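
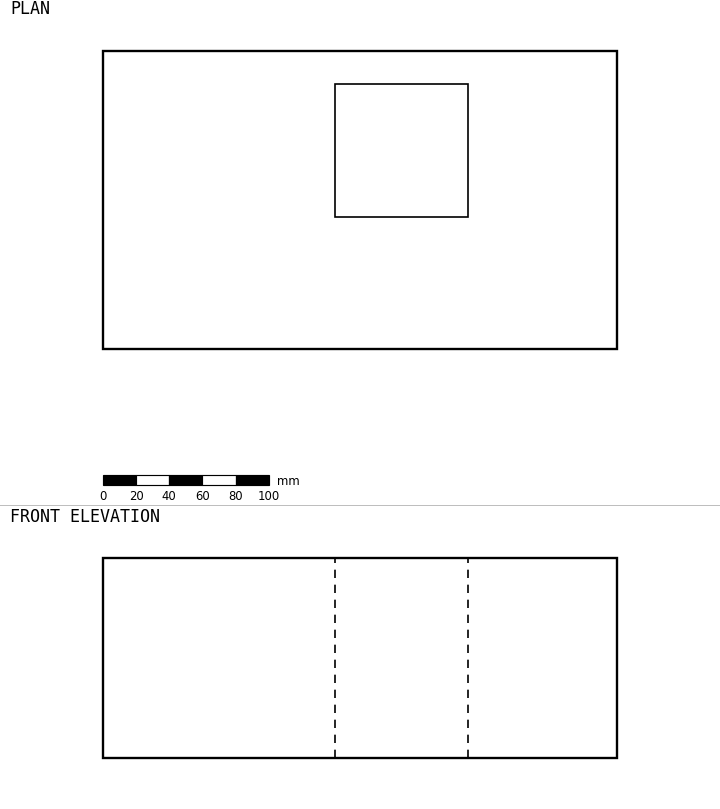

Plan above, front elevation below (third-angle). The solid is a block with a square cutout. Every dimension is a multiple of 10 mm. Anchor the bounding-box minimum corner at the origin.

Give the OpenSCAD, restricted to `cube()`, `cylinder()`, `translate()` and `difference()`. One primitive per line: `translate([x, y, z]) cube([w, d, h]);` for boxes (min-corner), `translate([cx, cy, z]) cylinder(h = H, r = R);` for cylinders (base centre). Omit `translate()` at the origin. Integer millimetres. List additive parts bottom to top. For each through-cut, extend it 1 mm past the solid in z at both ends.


difference() {
  cube([310, 180, 120]);
  translate([140, 80, -1]) cube([80, 80, 122]);
}


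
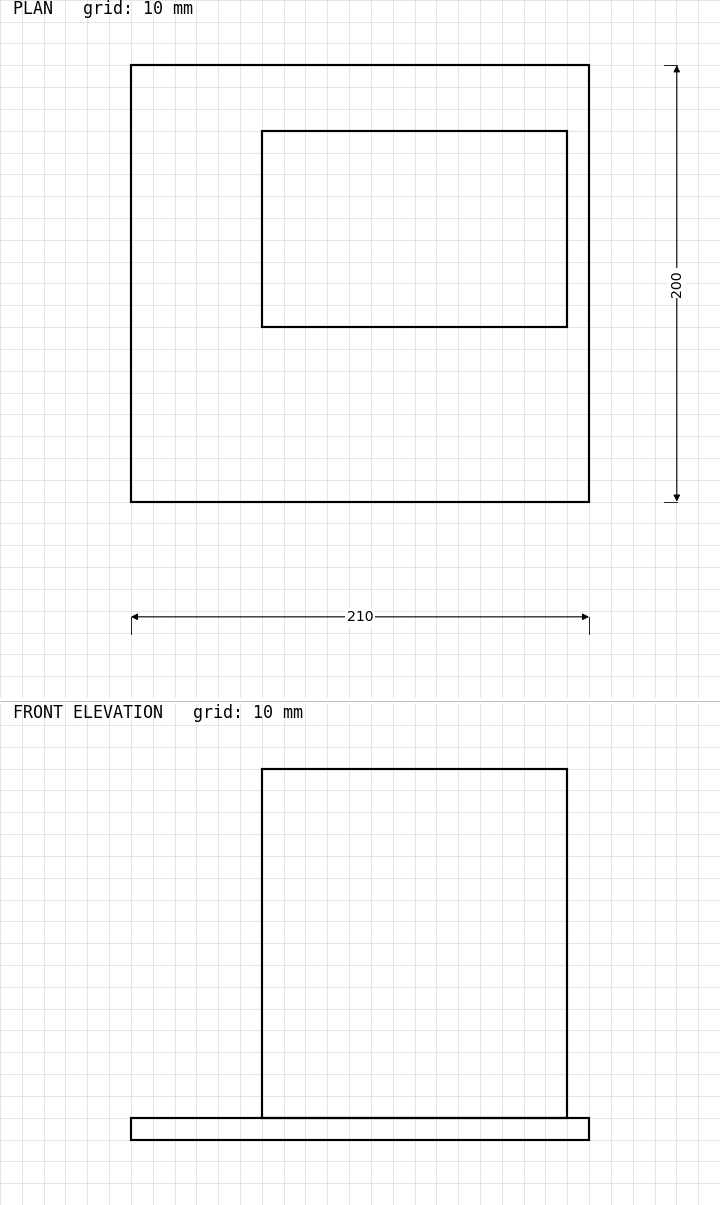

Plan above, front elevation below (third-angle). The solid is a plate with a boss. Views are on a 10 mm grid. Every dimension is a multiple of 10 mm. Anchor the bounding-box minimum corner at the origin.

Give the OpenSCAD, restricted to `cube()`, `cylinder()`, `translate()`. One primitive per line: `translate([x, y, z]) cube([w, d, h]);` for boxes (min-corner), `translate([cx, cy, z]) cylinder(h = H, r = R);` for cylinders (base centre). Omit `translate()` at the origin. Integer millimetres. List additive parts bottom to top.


cube([210, 200, 10]);
translate([60, 80, 10]) cube([140, 90, 160]);


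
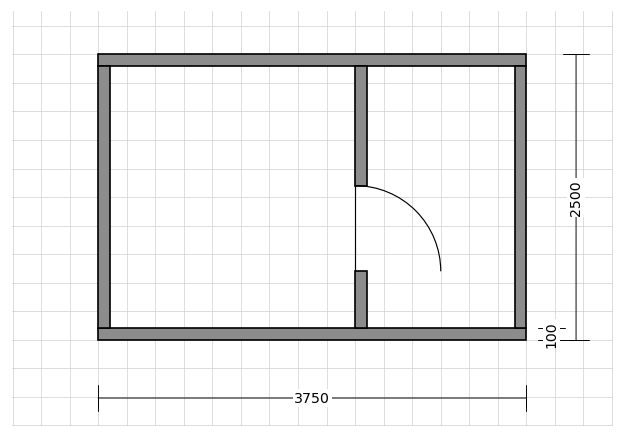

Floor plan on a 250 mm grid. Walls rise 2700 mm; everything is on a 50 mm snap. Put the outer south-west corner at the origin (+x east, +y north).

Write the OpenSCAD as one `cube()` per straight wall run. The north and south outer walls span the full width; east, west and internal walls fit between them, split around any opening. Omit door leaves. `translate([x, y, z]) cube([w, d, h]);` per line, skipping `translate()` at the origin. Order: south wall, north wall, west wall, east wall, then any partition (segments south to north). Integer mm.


cube([3750, 100, 2700]);
translate([0, 2400, 0]) cube([3750, 100, 2700]);
translate([0, 100, 0]) cube([100, 2300, 2700]);
translate([3650, 100, 0]) cube([100, 2300, 2700]);
translate([2250, 100, 0]) cube([100, 500, 2700]);
translate([2250, 1350, 0]) cube([100, 1050, 2700]);


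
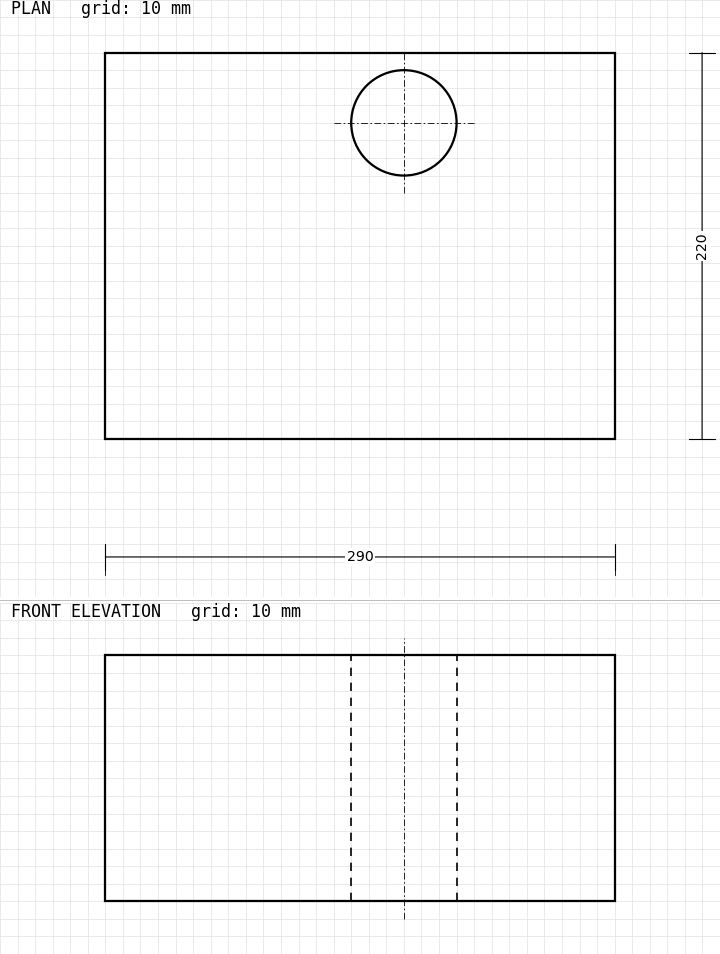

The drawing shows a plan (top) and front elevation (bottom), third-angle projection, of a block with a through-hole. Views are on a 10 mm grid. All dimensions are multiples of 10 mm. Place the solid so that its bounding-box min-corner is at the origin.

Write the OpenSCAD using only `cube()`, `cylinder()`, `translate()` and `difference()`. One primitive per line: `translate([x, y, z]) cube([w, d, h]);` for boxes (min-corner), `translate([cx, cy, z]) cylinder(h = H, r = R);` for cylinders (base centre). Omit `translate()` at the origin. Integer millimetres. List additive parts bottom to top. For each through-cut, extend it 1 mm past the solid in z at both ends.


difference() {
  cube([290, 220, 140]);
  translate([170, 180, -1]) cylinder(h = 142, r = 30);
}


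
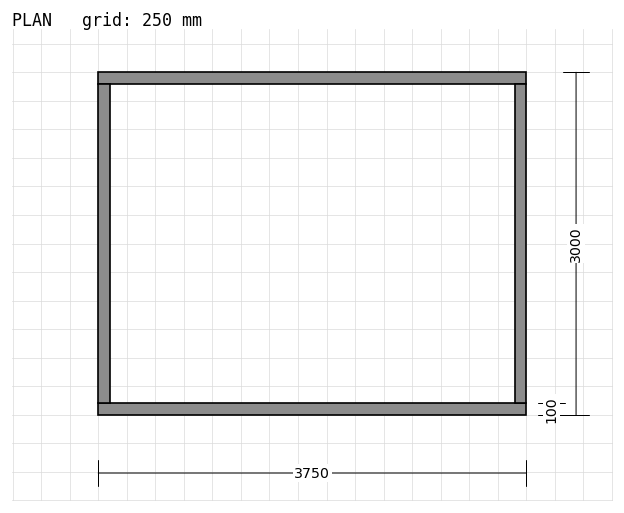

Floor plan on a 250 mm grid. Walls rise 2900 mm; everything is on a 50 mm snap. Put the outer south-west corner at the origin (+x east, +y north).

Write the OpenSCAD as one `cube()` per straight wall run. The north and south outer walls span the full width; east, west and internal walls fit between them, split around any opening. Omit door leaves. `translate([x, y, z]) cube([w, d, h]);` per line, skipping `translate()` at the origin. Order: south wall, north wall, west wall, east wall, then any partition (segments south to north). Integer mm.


cube([3750, 100, 2900]);
translate([0, 2900, 0]) cube([3750, 100, 2900]);
translate([0, 100, 0]) cube([100, 2800, 2900]);
translate([3650, 100, 0]) cube([100, 2800, 2900]);


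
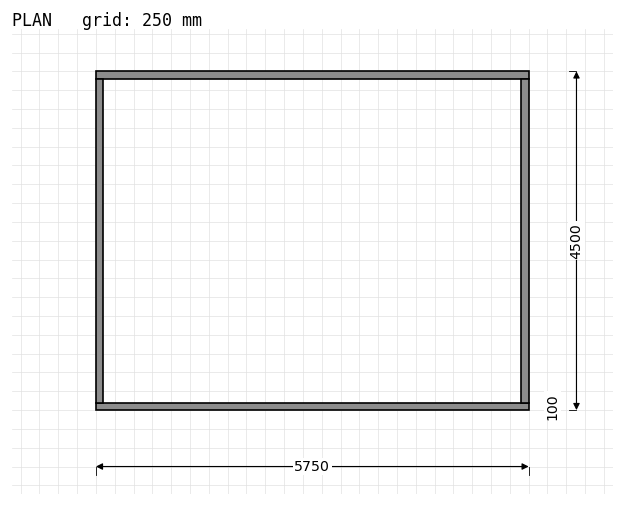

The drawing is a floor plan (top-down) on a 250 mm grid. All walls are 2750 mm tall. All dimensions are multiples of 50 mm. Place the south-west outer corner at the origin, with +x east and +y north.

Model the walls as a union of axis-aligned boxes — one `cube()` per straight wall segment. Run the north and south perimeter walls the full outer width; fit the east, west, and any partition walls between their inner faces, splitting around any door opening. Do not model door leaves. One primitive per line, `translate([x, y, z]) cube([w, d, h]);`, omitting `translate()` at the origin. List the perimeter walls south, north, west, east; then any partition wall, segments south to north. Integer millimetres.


cube([5750, 100, 2750]);
translate([0, 4400, 0]) cube([5750, 100, 2750]);
translate([0, 100, 0]) cube([100, 4300, 2750]);
translate([5650, 100, 0]) cube([100, 4300, 2750]);


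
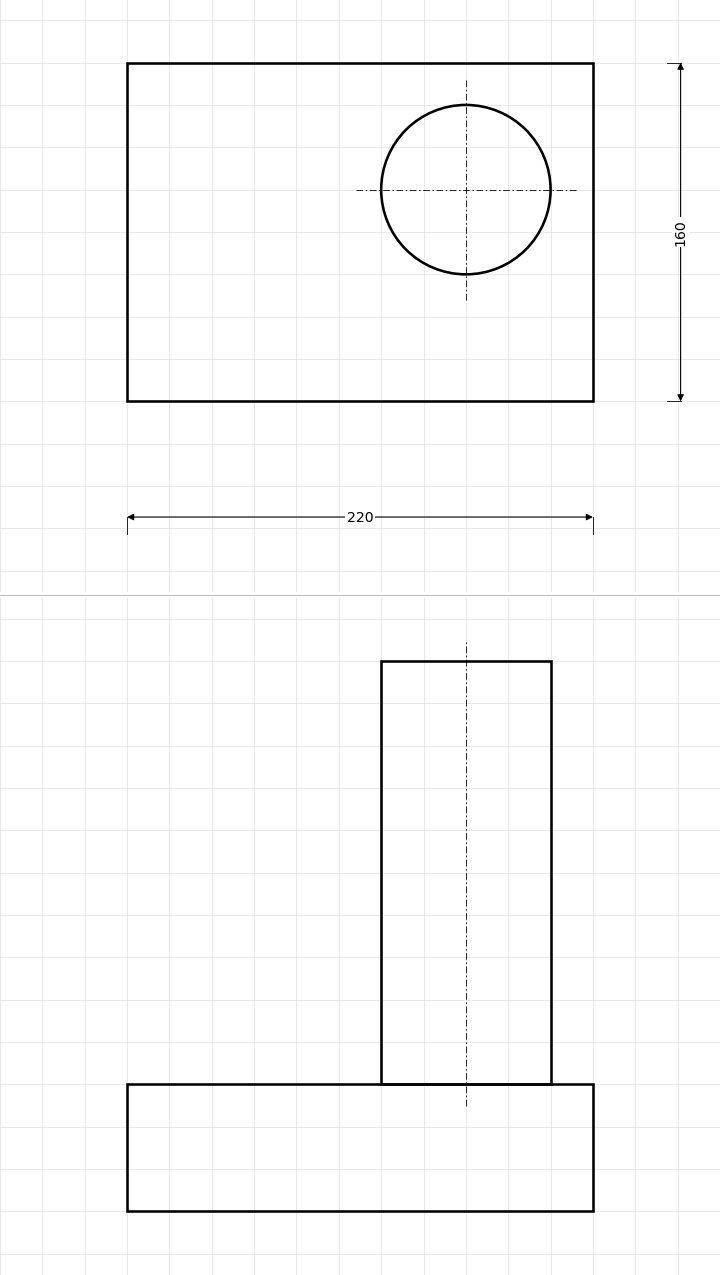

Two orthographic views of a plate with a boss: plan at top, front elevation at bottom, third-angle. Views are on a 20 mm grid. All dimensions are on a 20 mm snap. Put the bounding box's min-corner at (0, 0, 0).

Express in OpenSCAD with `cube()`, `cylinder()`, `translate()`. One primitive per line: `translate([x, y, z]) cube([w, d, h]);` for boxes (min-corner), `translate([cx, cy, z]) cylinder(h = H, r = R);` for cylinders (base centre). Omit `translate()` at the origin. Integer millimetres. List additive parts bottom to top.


cube([220, 160, 60]);
translate([160, 100, 60]) cylinder(h = 200, r = 40);


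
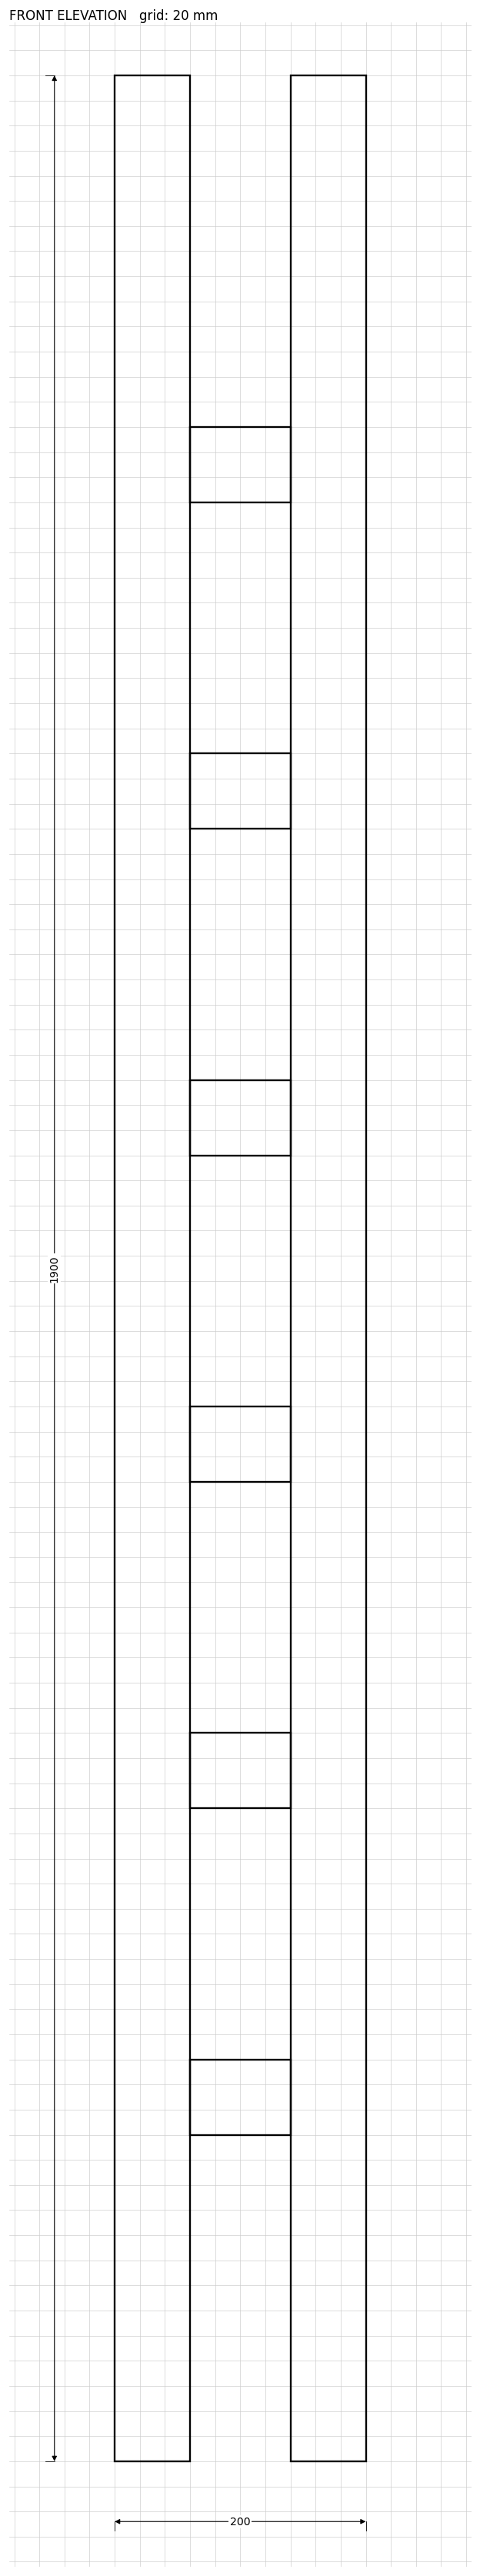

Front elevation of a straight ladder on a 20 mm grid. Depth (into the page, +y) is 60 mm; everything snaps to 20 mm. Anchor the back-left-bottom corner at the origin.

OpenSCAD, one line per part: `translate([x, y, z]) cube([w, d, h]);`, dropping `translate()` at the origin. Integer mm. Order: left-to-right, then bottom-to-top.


cube([60, 60, 1900]);
translate([60, 0, 260]) cube([80, 60, 60]);
translate([60, 0, 520]) cube([80, 60, 60]);
translate([60, 0, 780]) cube([80, 60, 60]);
translate([60, 0, 1040]) cube([80, 60, 60]);
translate([60, 0, 1300]) cube([80, 60, 60]);
translate([60, 0, 1560]) cube([80, 60, 60]);
translate([140, 0, 0]) cube([60, 60, 1900]);


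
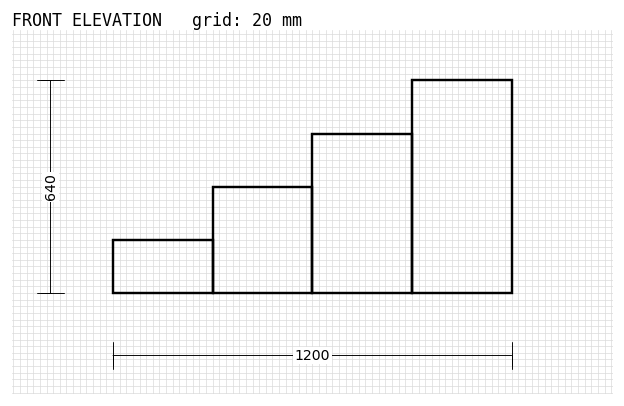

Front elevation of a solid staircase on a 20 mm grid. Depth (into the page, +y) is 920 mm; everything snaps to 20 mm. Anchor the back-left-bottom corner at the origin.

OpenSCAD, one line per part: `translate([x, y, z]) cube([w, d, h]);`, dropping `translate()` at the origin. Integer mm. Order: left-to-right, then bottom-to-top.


cube([300, 920, 160]);
translate([300, 0, 0]) cube([300, 920, 320]);
translate([600, 0, 0]) cube([300, 920, 480]);
translate([900, 0, 0]) cube([300, 920, 640]);


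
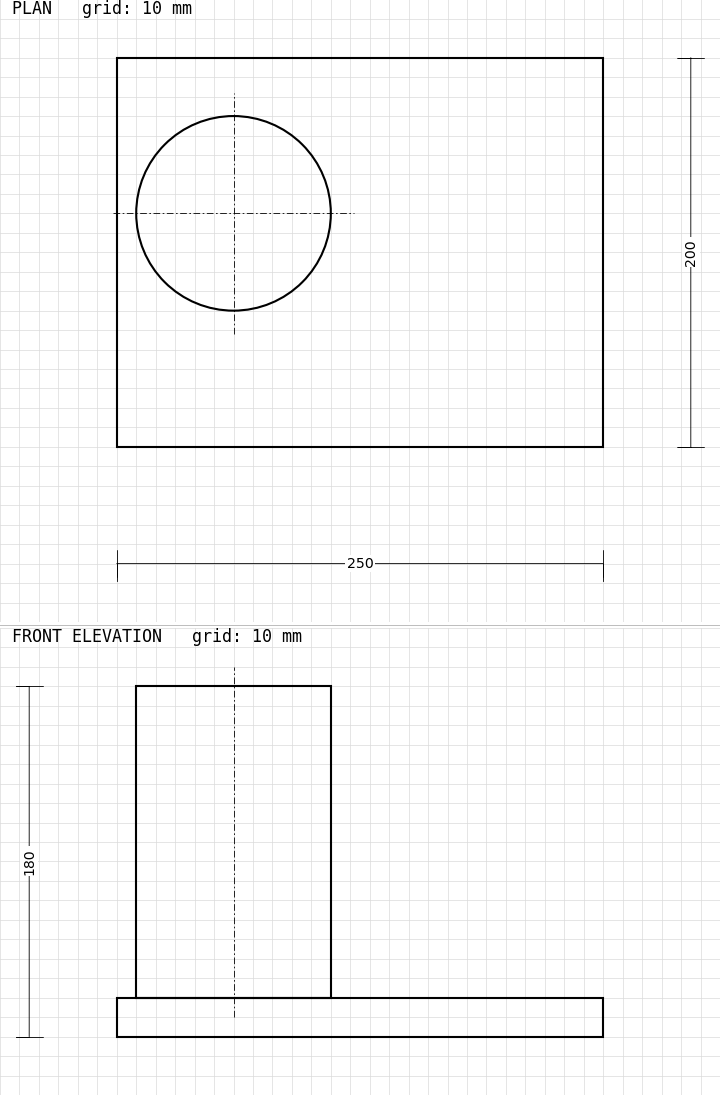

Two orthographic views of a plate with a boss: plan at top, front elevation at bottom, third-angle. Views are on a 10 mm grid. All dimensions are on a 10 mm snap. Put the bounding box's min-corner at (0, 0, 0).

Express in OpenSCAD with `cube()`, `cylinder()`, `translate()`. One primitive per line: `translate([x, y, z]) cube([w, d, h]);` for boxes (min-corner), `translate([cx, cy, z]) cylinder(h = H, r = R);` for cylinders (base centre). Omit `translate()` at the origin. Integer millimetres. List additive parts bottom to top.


cube([250, 200, 20]);
translate([60, 120, 20]) cylinder(h = 160, r = 50);


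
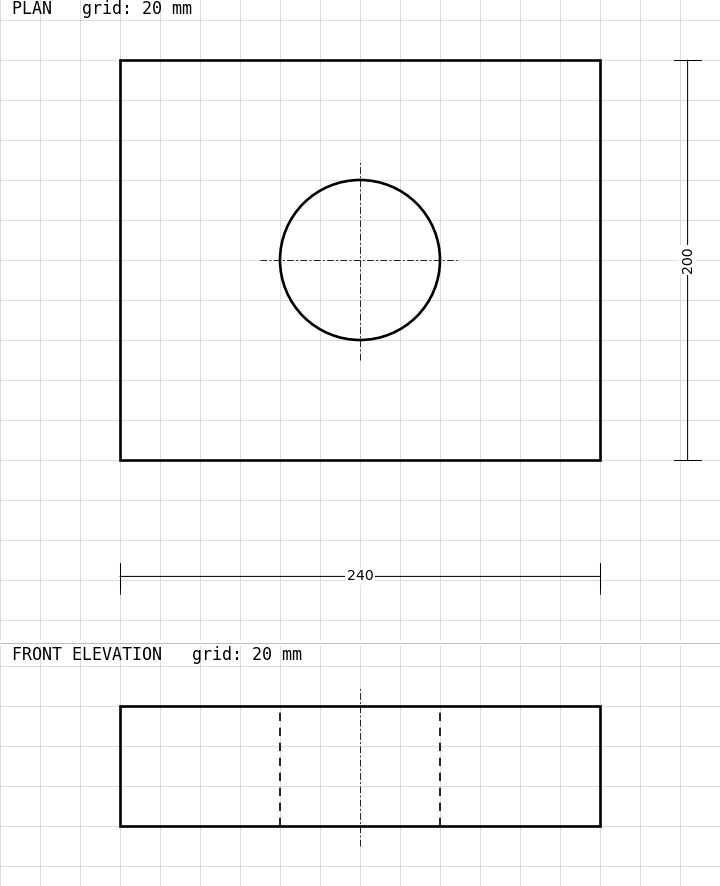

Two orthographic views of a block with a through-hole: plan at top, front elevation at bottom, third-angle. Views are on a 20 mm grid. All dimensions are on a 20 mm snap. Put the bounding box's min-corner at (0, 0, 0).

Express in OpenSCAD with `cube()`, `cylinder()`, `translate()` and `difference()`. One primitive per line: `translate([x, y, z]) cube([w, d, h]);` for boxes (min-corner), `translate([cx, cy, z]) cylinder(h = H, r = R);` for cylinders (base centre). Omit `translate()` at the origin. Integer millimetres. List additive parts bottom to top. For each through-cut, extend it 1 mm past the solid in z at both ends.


difference() {
  cube([240, 200, 60]);
  translate([120, 100, -1]) cylinder(h = 62, r = 40);
}


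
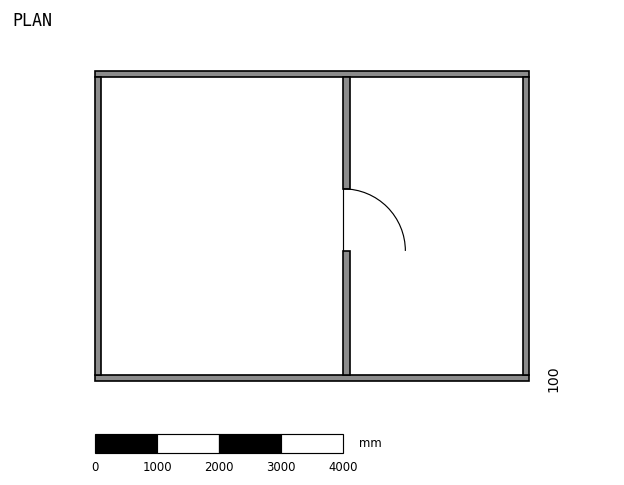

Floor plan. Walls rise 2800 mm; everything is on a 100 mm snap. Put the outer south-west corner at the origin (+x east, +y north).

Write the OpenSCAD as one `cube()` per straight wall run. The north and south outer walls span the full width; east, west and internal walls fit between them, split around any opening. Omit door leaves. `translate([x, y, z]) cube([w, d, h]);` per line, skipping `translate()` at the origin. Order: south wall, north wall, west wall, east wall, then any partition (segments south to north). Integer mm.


cube([7000, 100, 2800]);
translate([0, 4900, 0]) cube([7000, 100, 2800]);
translate([0, 100, 0]) cube([100, 4800, 2800]);
translate([6900, 100, 0]) cube([100, 4800, 2800]);
translate([4000, 100, 0]) cube([100, 2000, 2800]);
translate([4000, 3100, 0]) cube([100, 1800, 2800]);


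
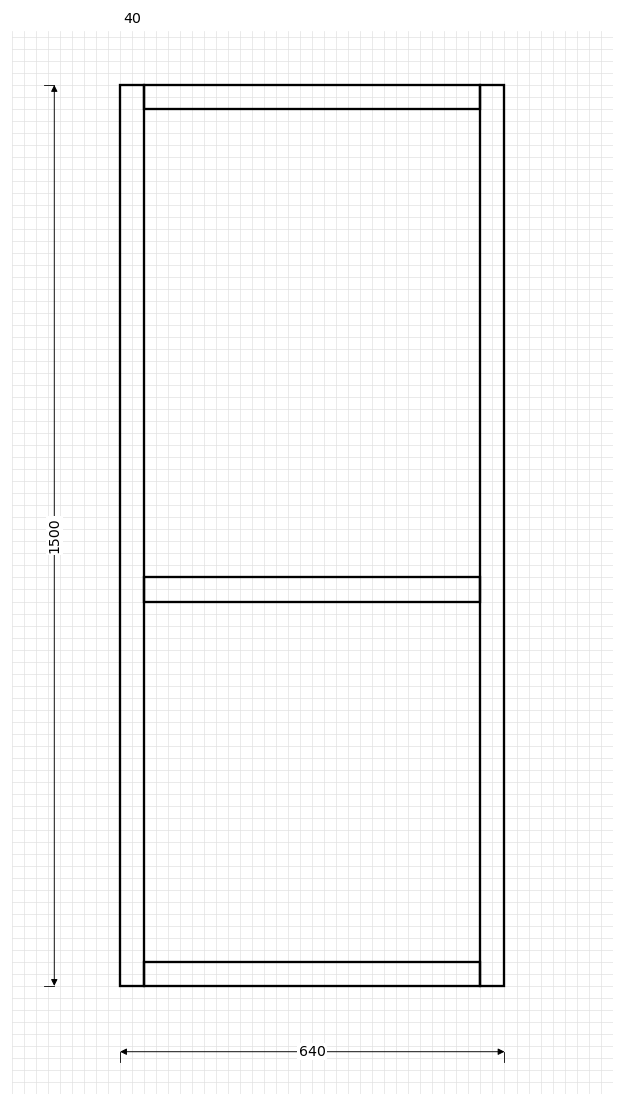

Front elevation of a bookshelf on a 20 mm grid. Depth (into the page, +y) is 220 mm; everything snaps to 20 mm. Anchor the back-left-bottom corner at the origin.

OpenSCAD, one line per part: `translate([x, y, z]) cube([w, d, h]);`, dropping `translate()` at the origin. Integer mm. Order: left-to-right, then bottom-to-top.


cube([40, 220, 1500]);
translate([40, 0, 0]) cube([560, 220, 40]);
translate([40, 0, 640]) cube([560, 220, 40]);
translate([40, 0, 1460]) cube([560, 220, 40]);
translate([600, 0, 0]) cube([40, 220, 1500]);


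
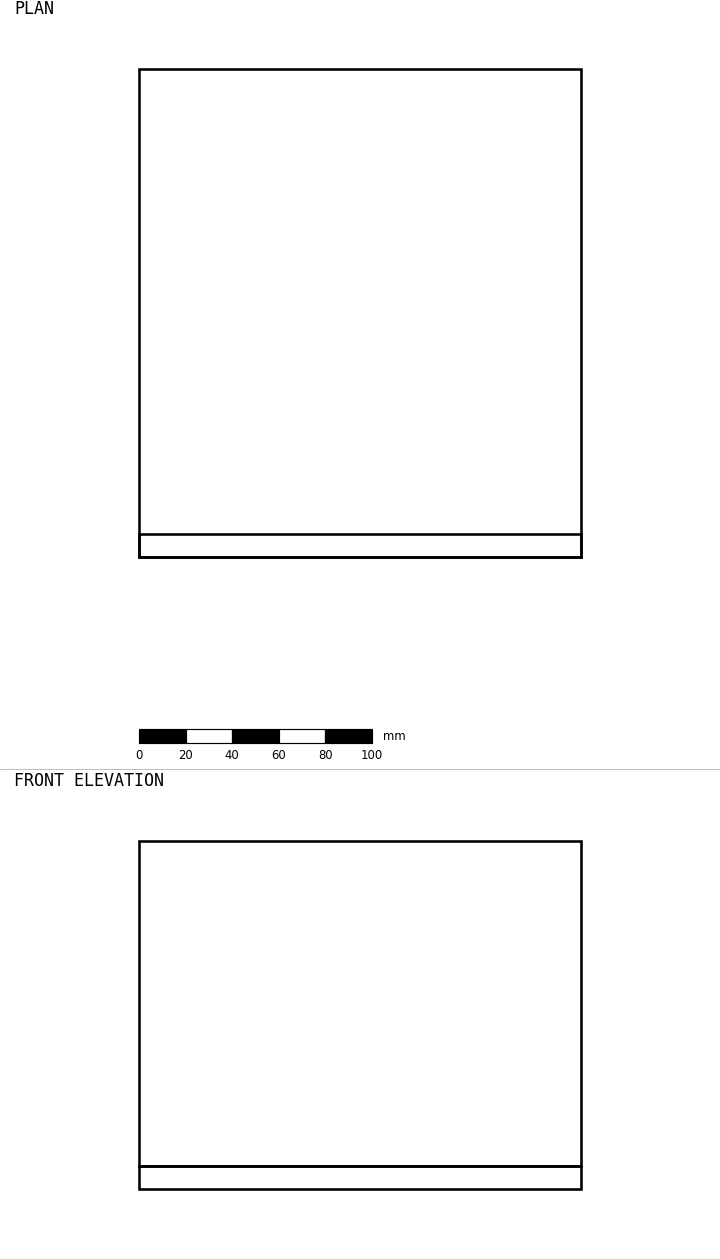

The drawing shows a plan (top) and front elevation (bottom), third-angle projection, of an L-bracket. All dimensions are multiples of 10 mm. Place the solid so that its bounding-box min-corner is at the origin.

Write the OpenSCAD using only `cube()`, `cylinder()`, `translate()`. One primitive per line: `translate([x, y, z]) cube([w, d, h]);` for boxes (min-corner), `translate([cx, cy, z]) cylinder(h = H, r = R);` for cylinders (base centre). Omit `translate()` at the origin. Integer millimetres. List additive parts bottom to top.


cube([190, 210, 10]);
translate([0, 0, 10]) cube([190, 10, 140]);


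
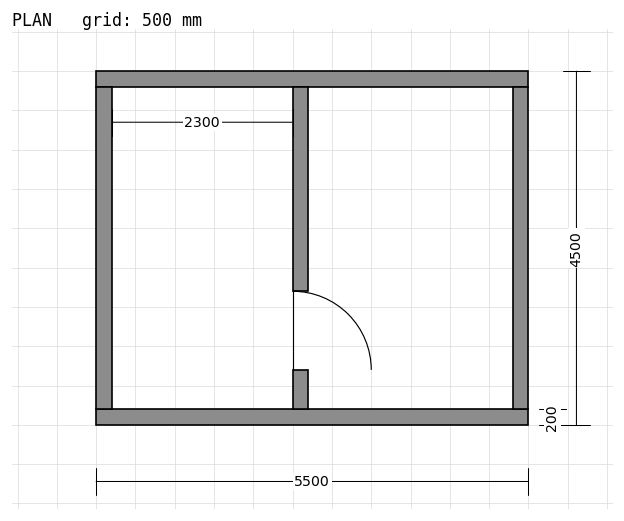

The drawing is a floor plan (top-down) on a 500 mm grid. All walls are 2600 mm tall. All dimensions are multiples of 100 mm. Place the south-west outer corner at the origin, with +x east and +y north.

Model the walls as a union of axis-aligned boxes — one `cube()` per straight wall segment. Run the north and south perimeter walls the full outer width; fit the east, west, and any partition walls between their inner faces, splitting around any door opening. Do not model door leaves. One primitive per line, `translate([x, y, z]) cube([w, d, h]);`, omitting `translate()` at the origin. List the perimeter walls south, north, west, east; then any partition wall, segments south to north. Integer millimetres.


cube([5500, 200, 2600]);
translate([0, 4300, 0]) cube([5500, 200, 2600]);
translate([0, 200, 0]) cube([200, 4100, 2600]);
translate([5300, 200, 0]) cube([200, 4100, 2600]);
translate([2500, 200, 0]) cube([200, 500, 2600]);
translate([2500, 1700, 0]) cube([200, 2600, 2600]);


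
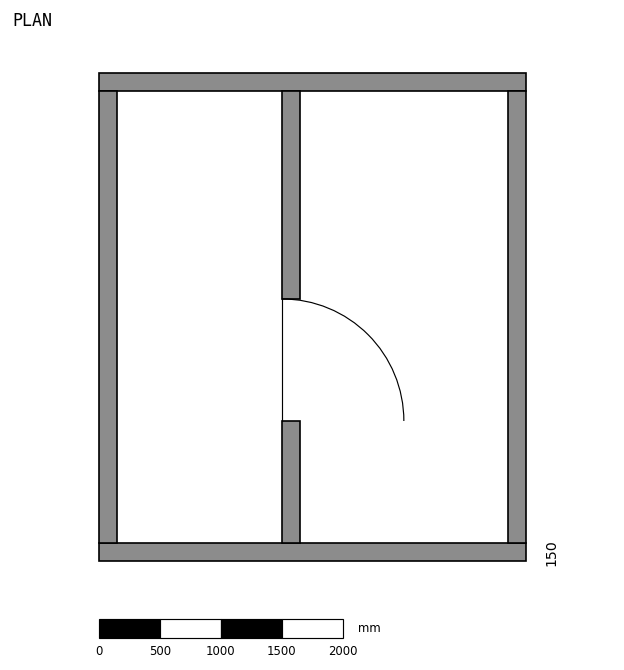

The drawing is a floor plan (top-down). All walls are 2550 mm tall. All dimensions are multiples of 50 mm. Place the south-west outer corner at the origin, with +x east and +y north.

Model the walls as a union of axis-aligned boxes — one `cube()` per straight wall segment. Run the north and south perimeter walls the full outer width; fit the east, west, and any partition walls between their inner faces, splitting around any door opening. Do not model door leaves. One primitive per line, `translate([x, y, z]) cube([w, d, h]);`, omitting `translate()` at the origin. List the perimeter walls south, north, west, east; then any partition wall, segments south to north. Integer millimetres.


cube([3500, 150, 2550]);
translate([0, 3850, 0]) cube([3500, 150, 2550]);
translate([0, 150, 0]) cube([150, 3700, 2550]);
translate([3350, 150, 0]) cube([150, 3700, 2550]);
translate([1500, 150, 0]) cube([150, 1000, 2550]);
translate([1500, 2150, 0]) cube([150, 1700, 2550]);


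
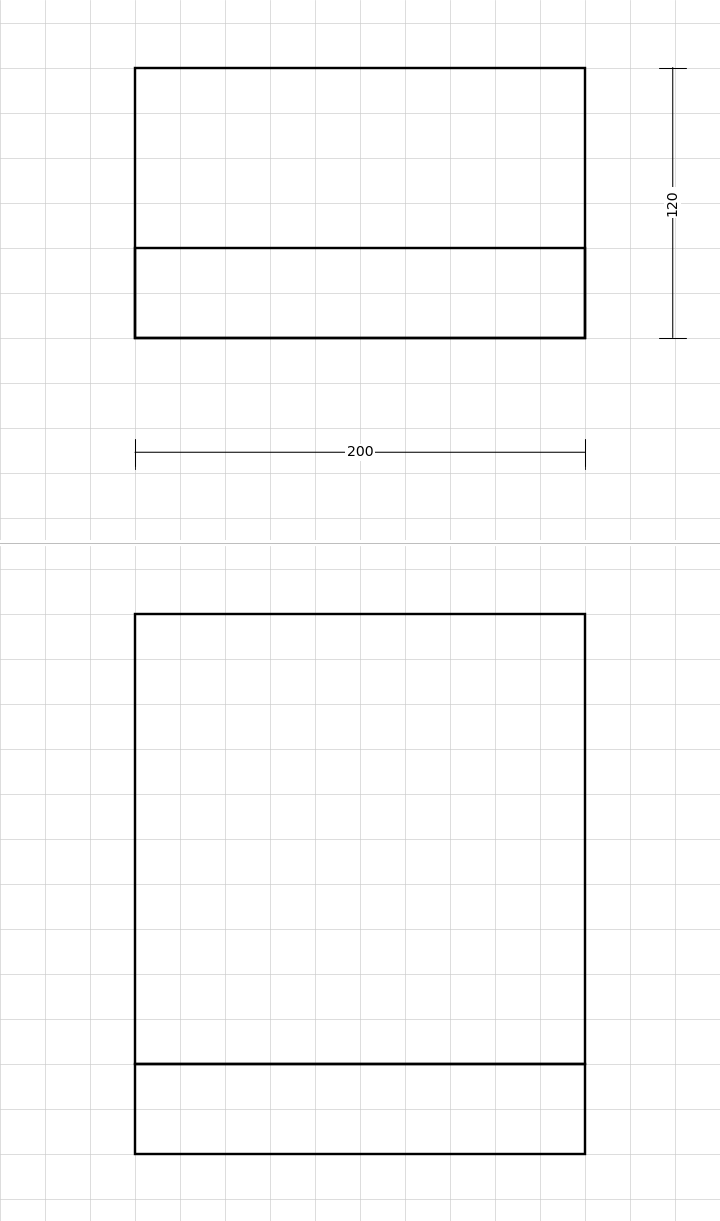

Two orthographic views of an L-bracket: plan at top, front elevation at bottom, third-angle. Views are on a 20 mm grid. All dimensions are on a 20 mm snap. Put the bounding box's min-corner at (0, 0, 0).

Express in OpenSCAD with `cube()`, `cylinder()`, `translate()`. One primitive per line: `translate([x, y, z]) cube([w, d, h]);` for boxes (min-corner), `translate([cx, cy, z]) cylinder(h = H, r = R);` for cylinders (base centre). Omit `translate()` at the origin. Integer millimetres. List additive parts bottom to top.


cube([200, 120, 40]);
translate([0, 0, 40]) cube([200, 40, 200]);


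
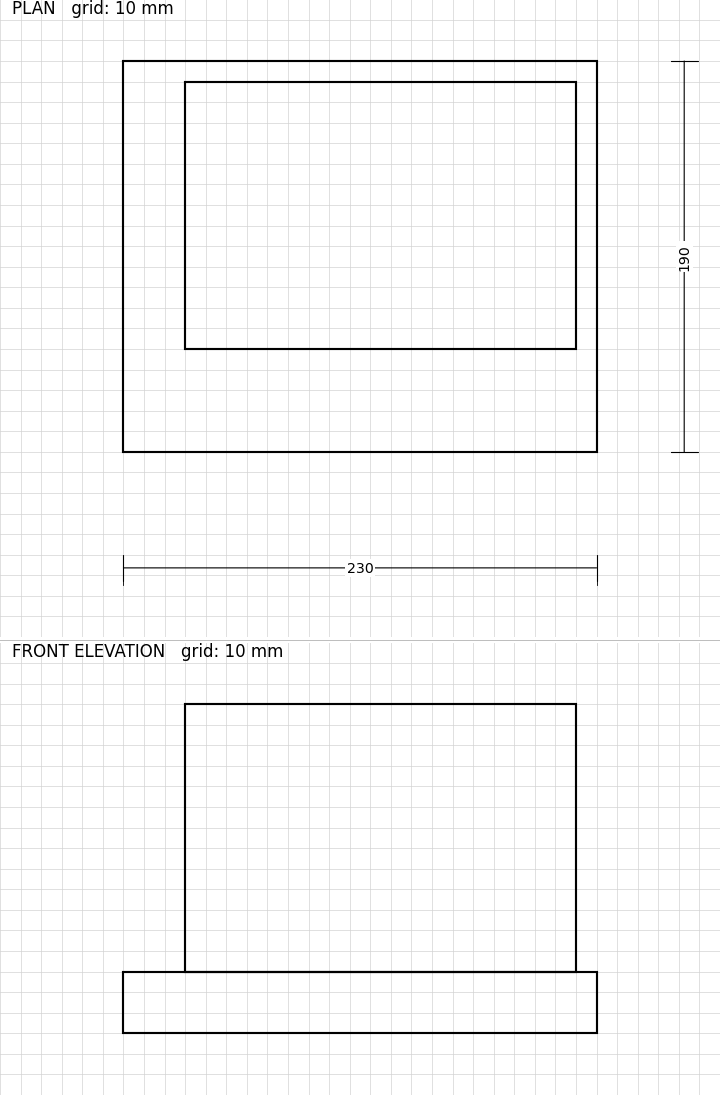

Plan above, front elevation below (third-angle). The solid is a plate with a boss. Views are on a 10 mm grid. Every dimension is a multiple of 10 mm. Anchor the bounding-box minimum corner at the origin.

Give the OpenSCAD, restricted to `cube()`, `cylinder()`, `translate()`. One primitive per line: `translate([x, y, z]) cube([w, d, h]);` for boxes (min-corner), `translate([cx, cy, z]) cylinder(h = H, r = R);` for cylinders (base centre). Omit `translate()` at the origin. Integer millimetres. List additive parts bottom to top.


cube([230, 190, 30]);
translate([30, 50, 30]) cube([190, 130, 130]);


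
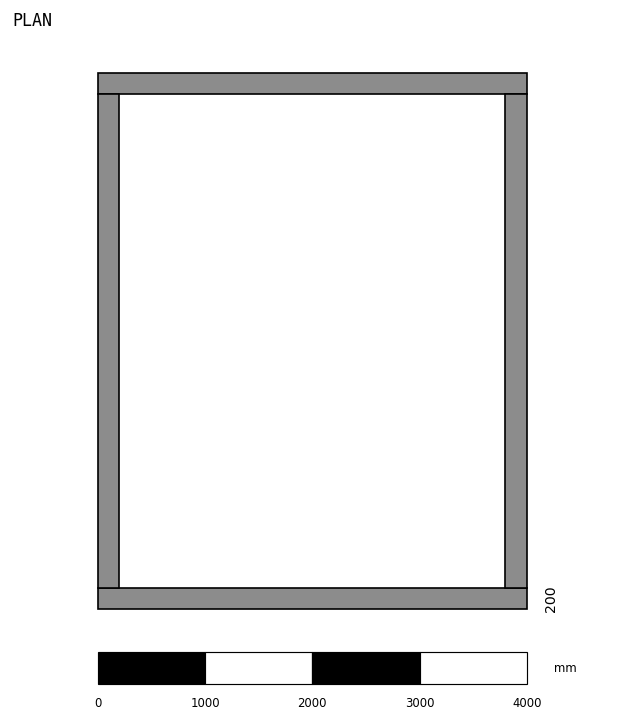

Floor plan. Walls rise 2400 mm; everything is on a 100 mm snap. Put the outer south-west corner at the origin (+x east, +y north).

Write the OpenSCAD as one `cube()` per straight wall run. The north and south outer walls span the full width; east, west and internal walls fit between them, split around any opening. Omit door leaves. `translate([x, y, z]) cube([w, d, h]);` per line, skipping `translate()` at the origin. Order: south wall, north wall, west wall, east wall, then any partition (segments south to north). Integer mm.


cube([4000, 200, 2400]);
translate([0, 4800, 0]) cube([4000, 200, 2400]);
translate([0, 200, 0]) cube([200, 4600, 2400]);
translate([3800, 200, 0]) cube([200, 4600, 2400]);


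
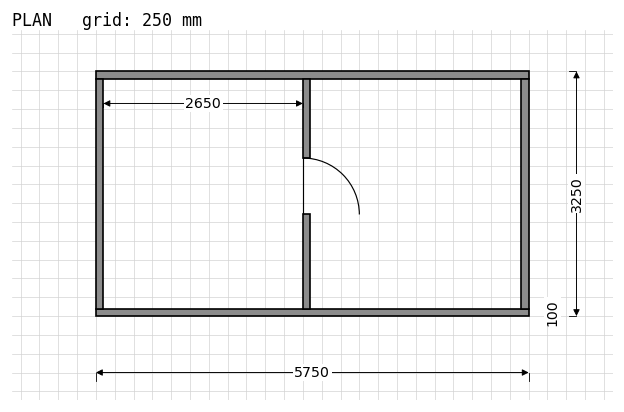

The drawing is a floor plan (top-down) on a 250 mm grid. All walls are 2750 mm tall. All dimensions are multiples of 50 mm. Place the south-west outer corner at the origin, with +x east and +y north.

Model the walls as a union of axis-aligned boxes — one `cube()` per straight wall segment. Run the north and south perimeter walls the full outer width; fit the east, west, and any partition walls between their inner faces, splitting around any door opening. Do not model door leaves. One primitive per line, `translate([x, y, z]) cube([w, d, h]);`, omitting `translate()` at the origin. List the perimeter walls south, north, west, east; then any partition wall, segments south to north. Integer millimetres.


cube([5750, 100, 2750]);
translate([0, 3150, 0]) cube([5750, 100, 2750]);
translate([0, 100, 0]) cube([100, 3050, 2750]);
translate([5650, 100, 0]) cube([100, 3050, 2750]);
translate([2750, 100, 0]) cube([100, 1250, 2750]);
translate([2750, 2100, 0]) cube([100, 1050, 2750]);


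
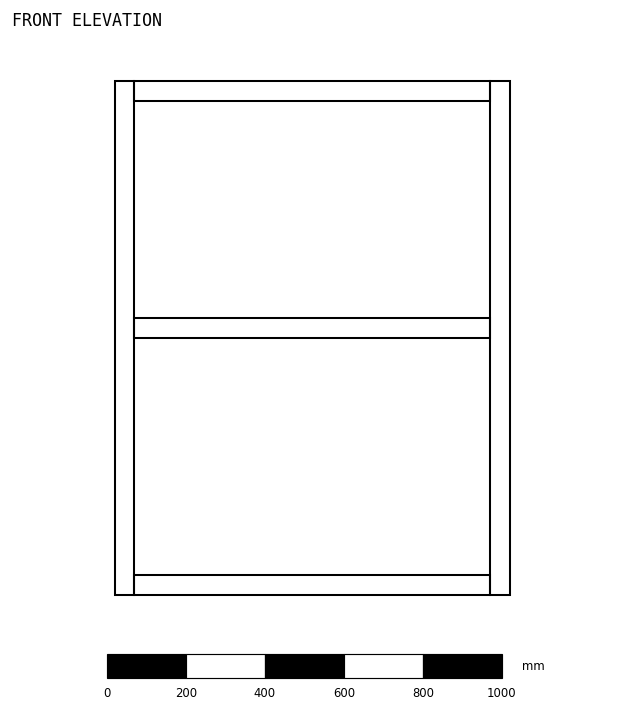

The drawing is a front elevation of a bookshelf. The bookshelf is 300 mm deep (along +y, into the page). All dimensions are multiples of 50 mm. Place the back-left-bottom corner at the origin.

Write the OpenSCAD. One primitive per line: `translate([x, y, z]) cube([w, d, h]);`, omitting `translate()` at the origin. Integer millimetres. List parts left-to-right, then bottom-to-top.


cube([50, 300, 1300]);
translate([50, 0, 0]) cube([900, 300, 50]);
translate([50, 0, 650]) cube([900, 300, 50]);
translate([50, 0, 1250]) cube([900, 300, 50]);
translate([950, 0, 0]) cube([50, 300, 1300]);


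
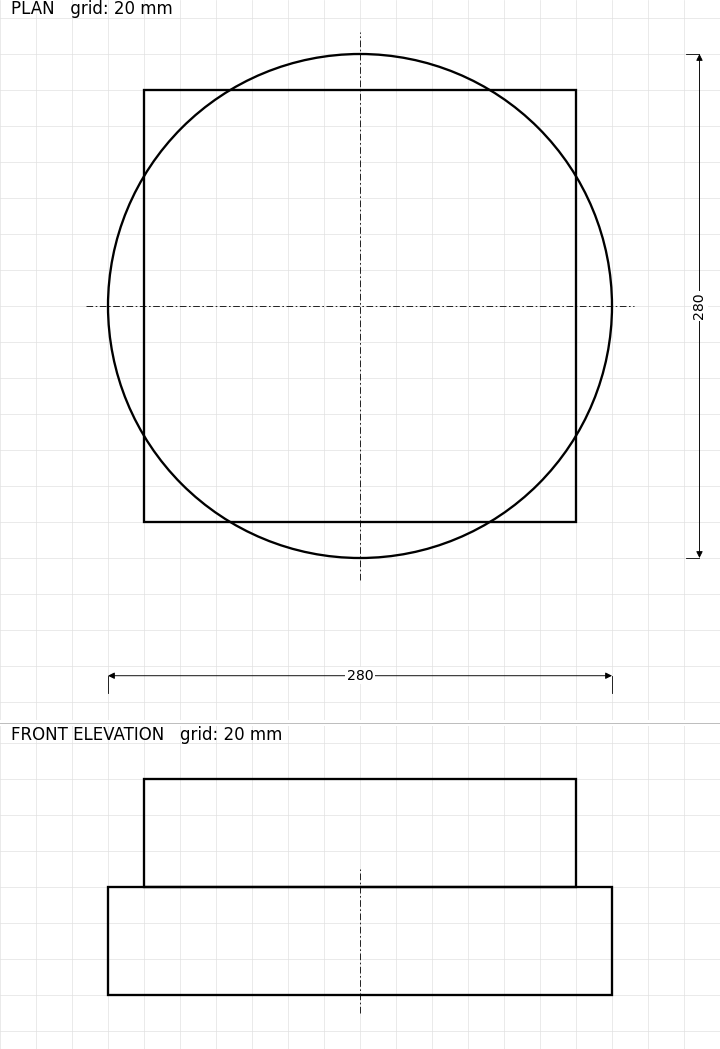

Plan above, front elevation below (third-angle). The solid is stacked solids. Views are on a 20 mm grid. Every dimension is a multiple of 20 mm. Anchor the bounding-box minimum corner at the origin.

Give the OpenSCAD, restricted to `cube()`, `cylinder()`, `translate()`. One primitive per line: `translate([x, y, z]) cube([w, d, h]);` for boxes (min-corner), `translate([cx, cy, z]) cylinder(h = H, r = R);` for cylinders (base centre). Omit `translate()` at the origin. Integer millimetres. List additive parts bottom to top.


translate([140, 140, 0]) cylinder(h = 60, r = 140);
translate([20, 20, 60]) cube([240, 240, 60]);


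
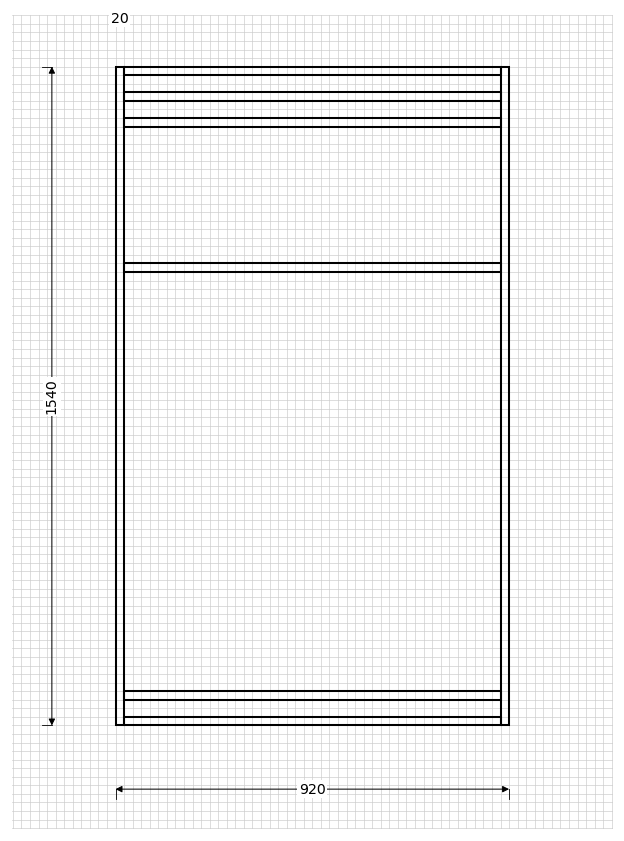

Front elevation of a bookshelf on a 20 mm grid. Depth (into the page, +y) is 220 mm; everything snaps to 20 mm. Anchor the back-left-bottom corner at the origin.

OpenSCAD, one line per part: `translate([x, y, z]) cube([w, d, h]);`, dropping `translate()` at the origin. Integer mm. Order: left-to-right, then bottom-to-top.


cube([20, 220, 1540]);
translate([20, 0, 0]) cube([880, 220, 20]);
translate([20, 0, 60]) cube([880, 220, 20]);
translate([20, 0, 1060]) cube([880, 220, 20]);
translate([20, 0, 1400]) cube([880, 220, 20]);
translate([20, 0, 1460]) cube([880, 220, 20]);
translate([20, 0, 1520]) cube([880, 220, 20]);
translate([900, 0, 0]) cube([20, 220, 1540]);


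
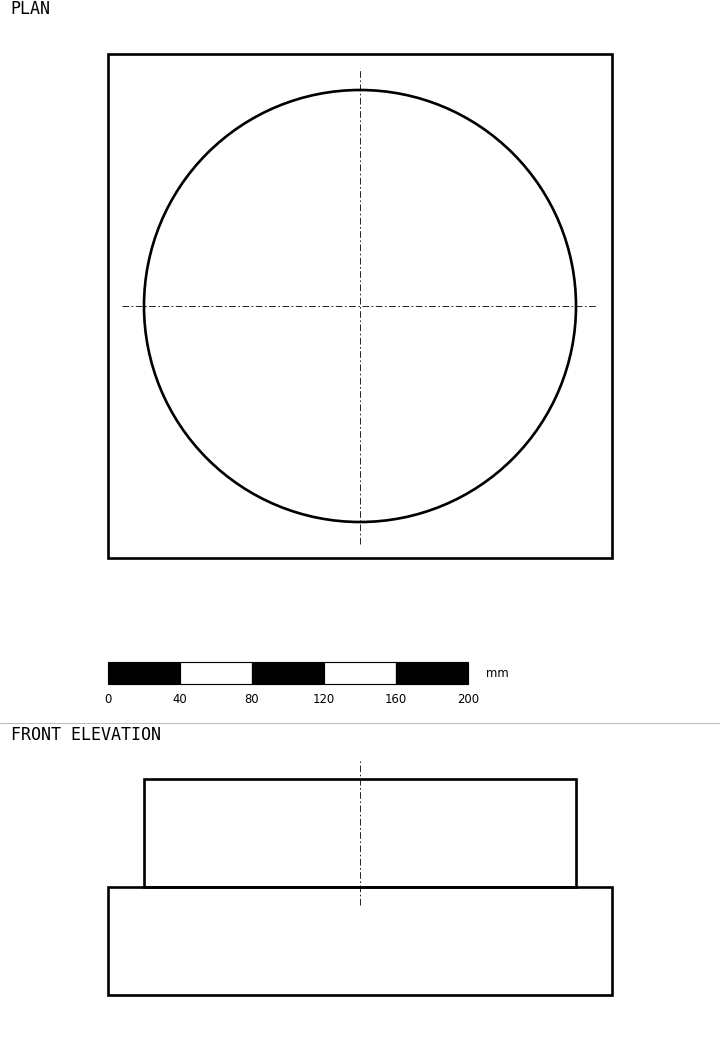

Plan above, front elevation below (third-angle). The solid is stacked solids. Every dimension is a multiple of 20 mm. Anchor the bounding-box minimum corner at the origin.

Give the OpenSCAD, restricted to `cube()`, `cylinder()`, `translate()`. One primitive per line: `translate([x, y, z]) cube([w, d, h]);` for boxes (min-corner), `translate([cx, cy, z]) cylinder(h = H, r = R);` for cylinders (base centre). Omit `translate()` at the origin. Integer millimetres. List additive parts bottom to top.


cube([280, 280, 60]);
translate([140, 140, 60]) cylinder(h = 60, r = 120);


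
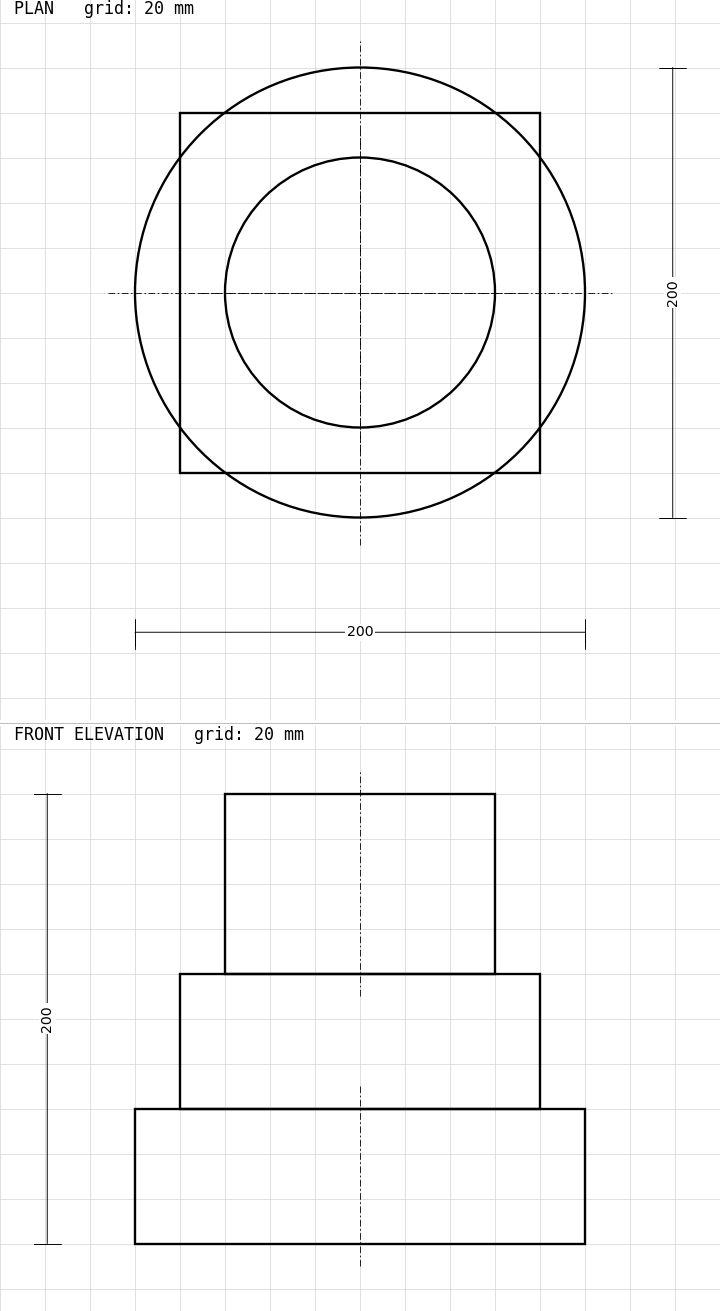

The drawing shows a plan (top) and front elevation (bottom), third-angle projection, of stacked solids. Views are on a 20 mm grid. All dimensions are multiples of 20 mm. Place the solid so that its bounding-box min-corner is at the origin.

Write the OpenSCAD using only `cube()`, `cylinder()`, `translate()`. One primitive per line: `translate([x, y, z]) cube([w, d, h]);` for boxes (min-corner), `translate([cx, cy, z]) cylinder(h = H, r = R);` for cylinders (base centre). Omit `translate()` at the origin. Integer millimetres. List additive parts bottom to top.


translate([100, 100, 0]) cylinder(h = 60, r = 100);
translate([20, 20, 60]) cube([160, 160, 60]);
translate([100, 100, 120]) cylinder(h = 80, r = 60);


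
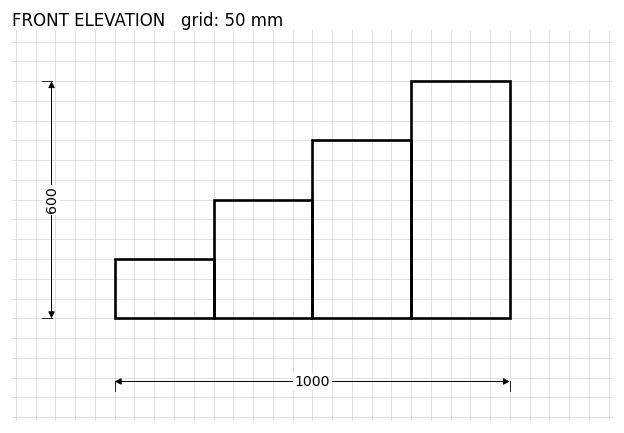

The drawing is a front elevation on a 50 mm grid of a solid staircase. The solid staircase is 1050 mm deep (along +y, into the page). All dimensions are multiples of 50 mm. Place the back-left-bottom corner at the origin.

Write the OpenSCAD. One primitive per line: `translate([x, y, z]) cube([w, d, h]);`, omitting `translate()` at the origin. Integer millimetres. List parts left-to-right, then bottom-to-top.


cube([250, 1050, 150]);
translate([250, 0, 0]) cube([250, 1050, 300]);
translate([500, 0, 0]) cube([250, 1050, 450]);
translate([750, 0, 0]) cube([250, 1050, 600]);


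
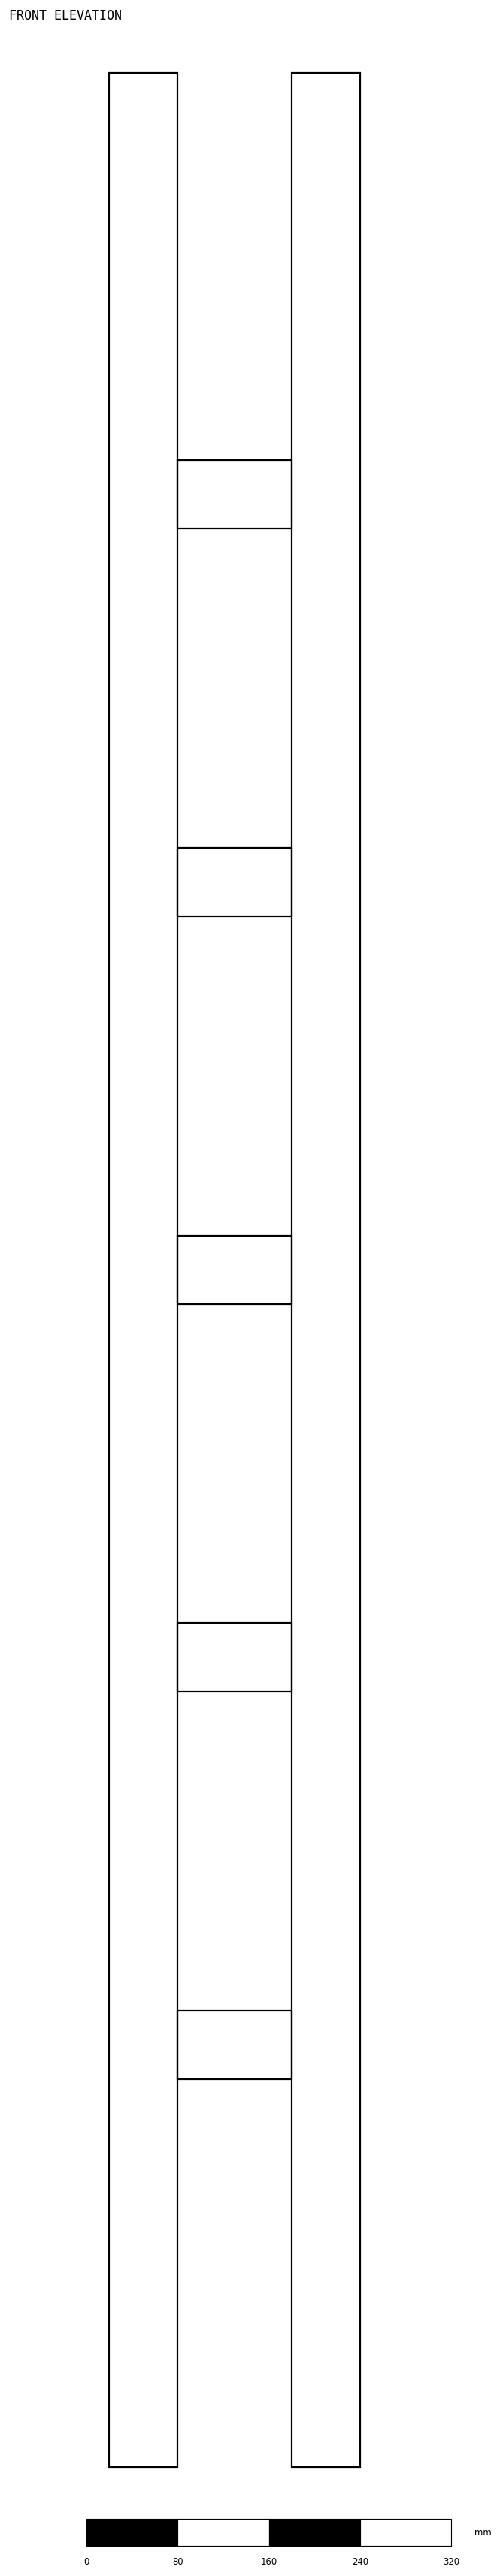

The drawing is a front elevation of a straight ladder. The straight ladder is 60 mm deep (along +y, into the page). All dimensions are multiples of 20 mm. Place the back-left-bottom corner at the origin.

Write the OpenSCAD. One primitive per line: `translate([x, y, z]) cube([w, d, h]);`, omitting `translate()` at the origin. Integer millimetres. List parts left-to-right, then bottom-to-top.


cube([60, 60, 2100]);
translate([60, 0, 340]) cube([100, 60, 60]);
translate([60, 0, 680]) cube([100, 60, 60]);
translate([60, 0, 1020]) cube([100, 60, 60]);
translate([60, 0, 1360]) cube([100, 60, 60]);
translate([60, 0, 1700]) cube([100, 60, 60]);
translate([160, 0, 0]) cube([60, 60, 2100]);


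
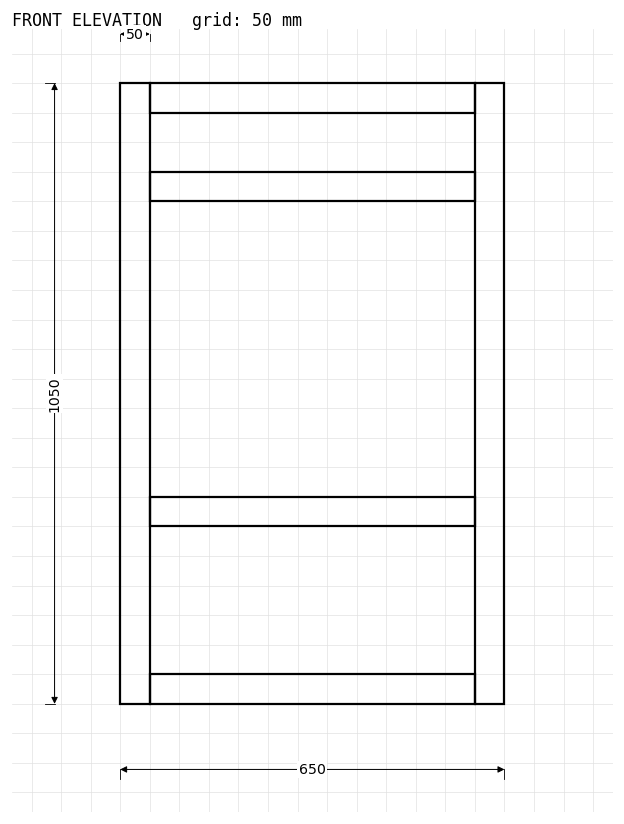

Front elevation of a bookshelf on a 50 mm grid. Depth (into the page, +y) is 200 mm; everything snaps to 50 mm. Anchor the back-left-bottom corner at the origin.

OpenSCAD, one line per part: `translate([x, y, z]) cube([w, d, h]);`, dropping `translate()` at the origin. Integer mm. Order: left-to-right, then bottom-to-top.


cube([50, 200, 1050]);
translate([50, 0, 0]) cube([550, 200, 50]);
translate([50, 0, 300]) cube([550, 200, 50]);
translate([50, 0, 850]) cube([550, 200, 50]);
translate([50, 0, 1000]) cube([550, 200, 50]);
translate([600, 0, 0]) cube([50, 200, 1050]);


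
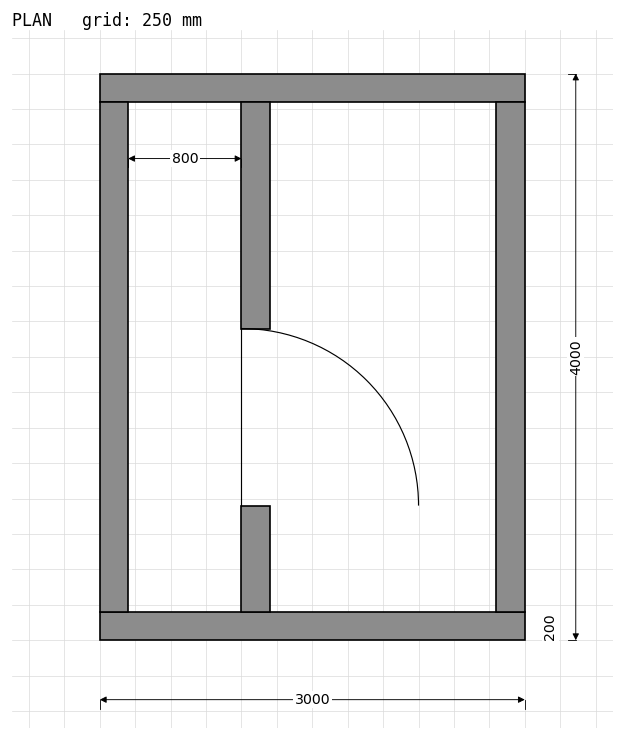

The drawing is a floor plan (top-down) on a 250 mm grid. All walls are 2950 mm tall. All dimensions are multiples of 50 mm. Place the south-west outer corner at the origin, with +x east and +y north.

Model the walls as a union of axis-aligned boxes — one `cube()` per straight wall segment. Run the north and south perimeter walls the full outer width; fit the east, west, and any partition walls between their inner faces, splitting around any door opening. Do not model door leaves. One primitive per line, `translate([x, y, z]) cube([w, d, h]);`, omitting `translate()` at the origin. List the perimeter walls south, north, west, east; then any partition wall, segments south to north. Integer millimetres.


cube([3000, 200, 2950]);
translate([0, 3800, 0]) cube([3000, 200, 2950]);
translate([0, 200, 0]) cube([200, 3600, 2950]);
translate([2800, 200, 0]) cube([200, 3600, 2950]);
translate([1000, 200, 0]) cube([200, 750, 2950]);
translate([1000, 2200, 0]) cube([200, 1600, 2950]);


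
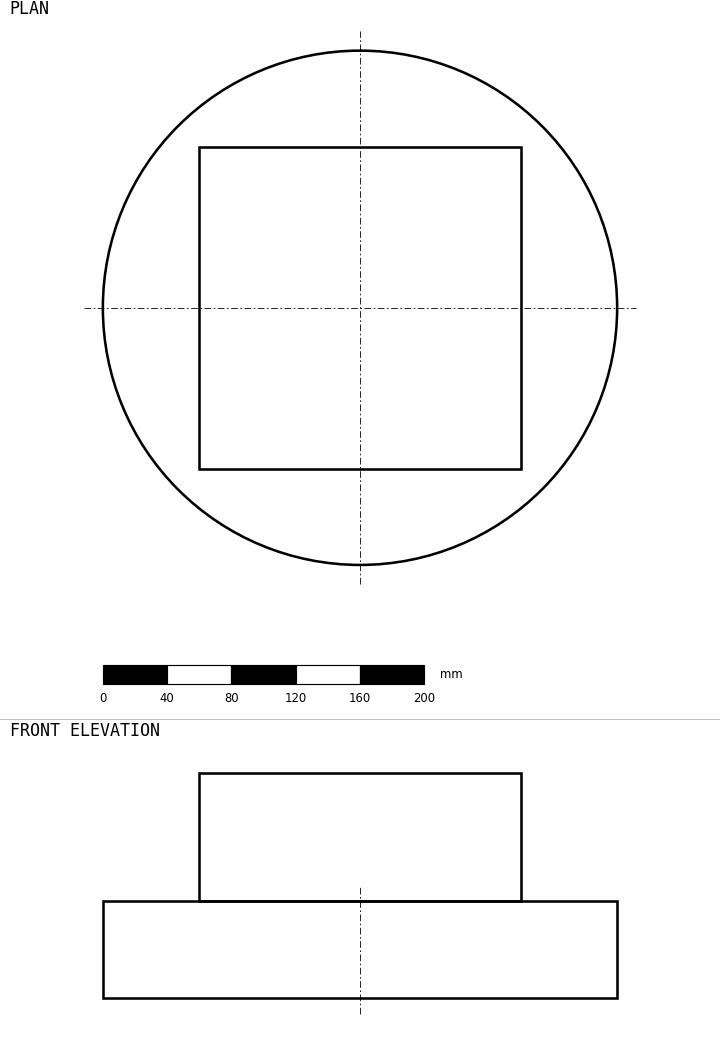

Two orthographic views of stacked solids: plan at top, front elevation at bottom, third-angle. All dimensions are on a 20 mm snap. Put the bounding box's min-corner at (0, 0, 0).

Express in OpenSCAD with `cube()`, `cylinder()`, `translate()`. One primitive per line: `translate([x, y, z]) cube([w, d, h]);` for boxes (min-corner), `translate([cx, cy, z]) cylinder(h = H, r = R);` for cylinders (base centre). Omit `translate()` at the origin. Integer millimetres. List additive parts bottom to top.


translate([160, 160, 0]) cylinder(h = 60, r = 160);
translate([60, 60, 60]) cube([200, 200, 80]);


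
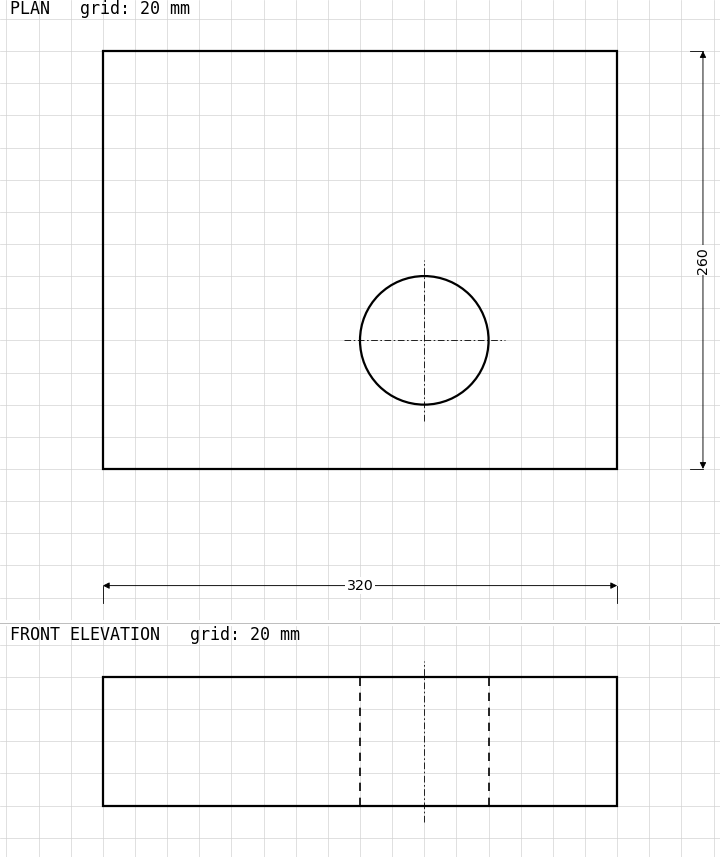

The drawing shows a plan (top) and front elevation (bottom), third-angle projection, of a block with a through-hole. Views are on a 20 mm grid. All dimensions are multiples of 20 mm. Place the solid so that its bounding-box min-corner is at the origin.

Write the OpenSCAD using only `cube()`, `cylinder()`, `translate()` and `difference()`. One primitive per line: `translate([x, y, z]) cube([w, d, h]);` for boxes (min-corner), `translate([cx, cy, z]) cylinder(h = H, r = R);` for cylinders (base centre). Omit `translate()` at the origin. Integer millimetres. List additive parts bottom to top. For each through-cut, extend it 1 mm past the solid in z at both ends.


difference() {
  cube([320, 260, 80]);
  translate([200, 80, -1]) cylinder(h = 82, r = 40);
}


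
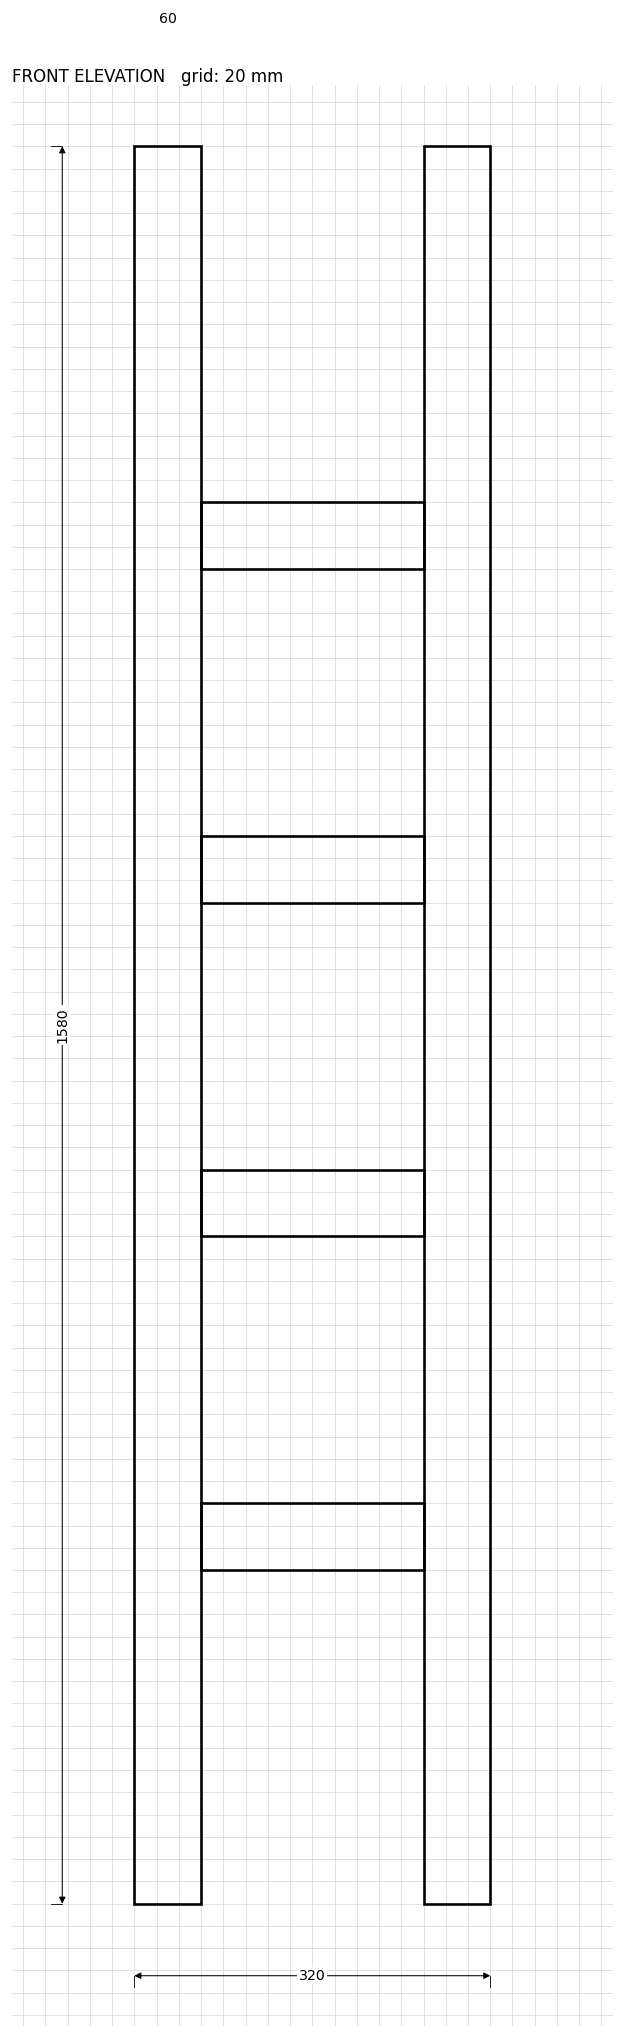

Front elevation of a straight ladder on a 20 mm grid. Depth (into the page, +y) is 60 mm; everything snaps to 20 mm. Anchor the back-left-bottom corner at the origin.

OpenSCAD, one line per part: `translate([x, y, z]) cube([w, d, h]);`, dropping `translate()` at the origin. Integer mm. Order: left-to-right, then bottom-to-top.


cube([60, 60, 1580]);
translate([60, 0, 300]) cube([200, 60, 60]);
translate([60, 0, 600]) cube([200, 60, 60]);
translate([60, 0, 900]) cube([200, 60, 60]);
translate([60, 0, 1200]) cube([200, 60, 60]);
translate([260, 0, 0]) cube([60, 60, 1580]);


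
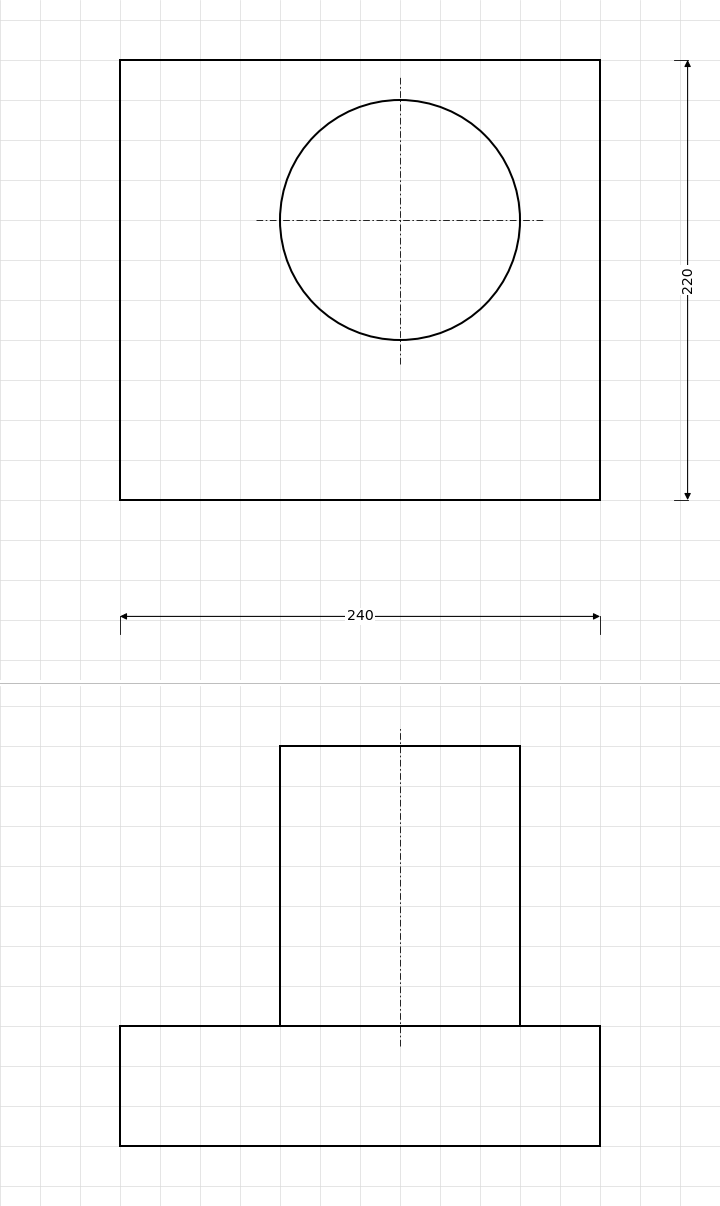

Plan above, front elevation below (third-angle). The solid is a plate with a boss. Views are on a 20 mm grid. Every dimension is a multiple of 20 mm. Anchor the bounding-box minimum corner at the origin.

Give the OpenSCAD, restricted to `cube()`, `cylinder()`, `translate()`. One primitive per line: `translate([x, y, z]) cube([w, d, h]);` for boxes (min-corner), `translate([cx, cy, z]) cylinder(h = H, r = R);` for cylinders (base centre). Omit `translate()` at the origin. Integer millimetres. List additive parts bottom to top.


cube([240, 220, 60]);
translate([140, 140, 60]) cylinder(h = 140, r = 60);


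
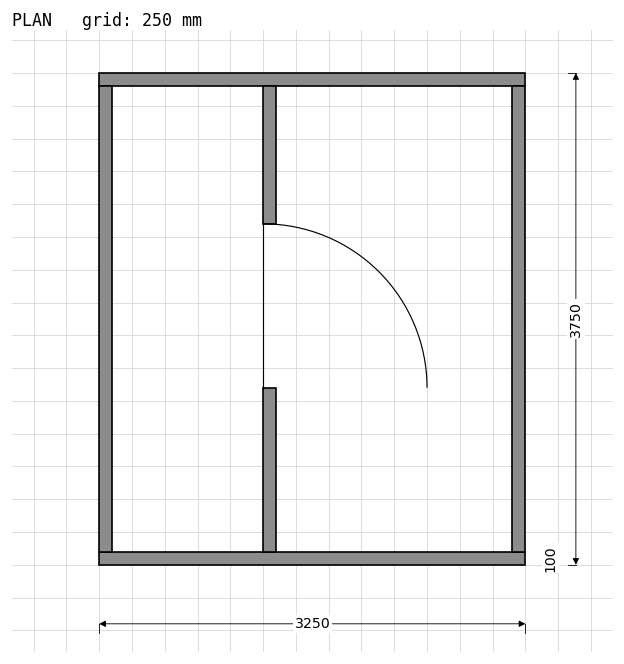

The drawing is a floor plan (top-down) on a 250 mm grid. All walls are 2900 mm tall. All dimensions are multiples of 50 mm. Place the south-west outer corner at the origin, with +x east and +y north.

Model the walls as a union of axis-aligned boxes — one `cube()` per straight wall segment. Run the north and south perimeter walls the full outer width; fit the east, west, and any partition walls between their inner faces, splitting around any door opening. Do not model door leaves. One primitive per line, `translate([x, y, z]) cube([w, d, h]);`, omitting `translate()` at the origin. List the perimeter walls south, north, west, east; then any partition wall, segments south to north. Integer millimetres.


cube([3250, 100, 2900]);
translate([0, 3650, 0]) cube([3250, 100, 2900]);
translate([0, 100, 0]) cube([100, 3550, 2900]);
translate([3150, 100, 0]) cube([100, 3550, 2900]);
translate([1250, 100, 0]) cube([100, 1250, 2900]);
translate([1250, 2600, 0]) cube([100, 1050, 2900]);


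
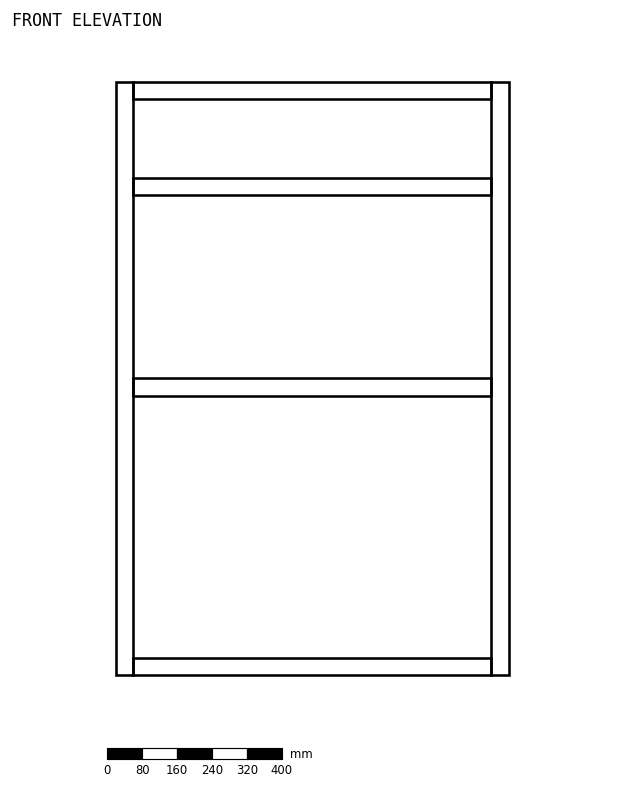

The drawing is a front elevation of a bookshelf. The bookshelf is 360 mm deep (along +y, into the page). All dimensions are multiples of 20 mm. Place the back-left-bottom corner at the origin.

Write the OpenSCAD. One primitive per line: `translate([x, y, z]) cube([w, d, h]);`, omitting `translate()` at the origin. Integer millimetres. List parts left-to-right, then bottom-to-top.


cube([40, 360, 1360]);
translate([40, 0, 0]) cube([820, 360, 40]);
translate([40, 0, 640]) cube([820, 360, 40]);
translate([40, 0, 1100]) cube([820, 360, 40]);
translate([40, 0, 1320]) cube([820, 360, 40]);
translate([860, 0, 0]) cube([40, 360, 1360]);
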